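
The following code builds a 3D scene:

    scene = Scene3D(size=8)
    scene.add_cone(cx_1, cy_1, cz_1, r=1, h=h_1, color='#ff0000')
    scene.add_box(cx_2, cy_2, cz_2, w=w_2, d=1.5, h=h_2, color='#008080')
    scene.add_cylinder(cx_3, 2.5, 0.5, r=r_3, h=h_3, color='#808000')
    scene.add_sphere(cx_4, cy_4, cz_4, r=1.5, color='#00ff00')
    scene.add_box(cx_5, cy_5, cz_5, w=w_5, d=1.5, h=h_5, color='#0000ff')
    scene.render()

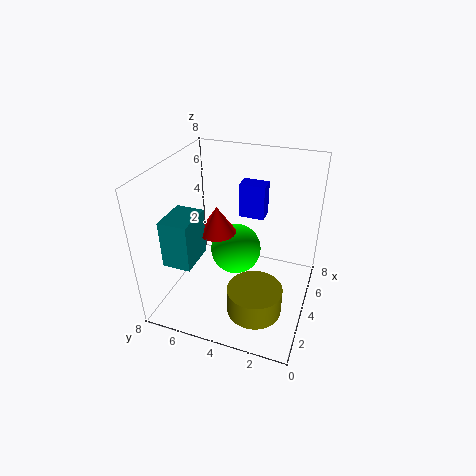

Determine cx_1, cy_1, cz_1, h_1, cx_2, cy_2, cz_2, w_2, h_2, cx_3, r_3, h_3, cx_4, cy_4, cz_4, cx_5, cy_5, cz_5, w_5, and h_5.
cx_1 = 3.5; cy_1 = 5; cz_1 = 4.5; h_1 = 1.5; cx_2 = 1; cy_2 = 5.5; cz_2 = 3.5; w_2 = 2; h_2 = 2.5; cx_3 = 2.5; r_3 = 1.5; h_3 = 1.5; cx_4 = 5; cy_4 = 4.5; cz_4 = 2.5; cx_5 = 5.5; cy_5 = 3; cz_5 = 4.5; w_5 = 1; h_5 = 2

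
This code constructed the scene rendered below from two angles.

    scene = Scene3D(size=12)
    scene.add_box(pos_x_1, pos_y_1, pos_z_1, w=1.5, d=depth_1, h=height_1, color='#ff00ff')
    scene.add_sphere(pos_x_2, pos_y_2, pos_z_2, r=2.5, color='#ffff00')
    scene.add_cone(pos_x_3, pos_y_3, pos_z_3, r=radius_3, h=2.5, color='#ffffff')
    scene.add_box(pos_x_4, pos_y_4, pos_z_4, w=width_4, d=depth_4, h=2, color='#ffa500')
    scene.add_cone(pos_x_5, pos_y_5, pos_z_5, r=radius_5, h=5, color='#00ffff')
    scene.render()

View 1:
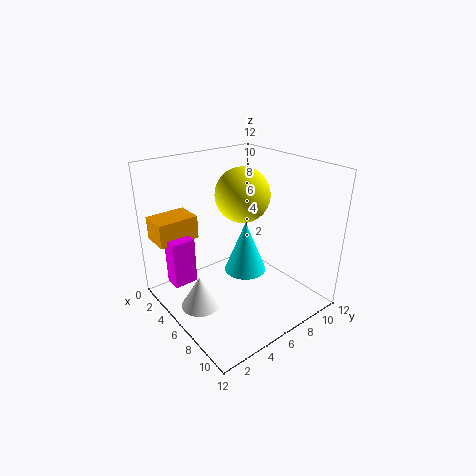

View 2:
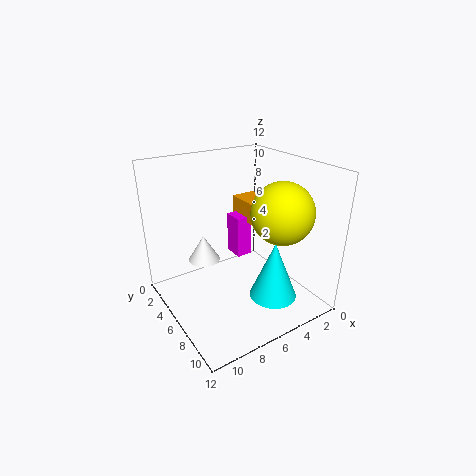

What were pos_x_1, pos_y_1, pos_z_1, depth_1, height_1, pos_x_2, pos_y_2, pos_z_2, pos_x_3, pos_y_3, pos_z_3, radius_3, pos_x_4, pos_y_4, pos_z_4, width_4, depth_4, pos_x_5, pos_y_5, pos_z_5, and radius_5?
pos_x_1 = 2.5
pos_y_1 = 1
pos_z_1 = 2
depth_1 = 2
height_1 = 4
pos_x_2 = 3.5
pos_y_2 = 8.5
pos_z_2 = 8.5
pos_x_3 = 7
pos_y_3 = 1.5
pos_z_3 = 2
radius_3 = 1.5
pos_x_4 = 0.5
pos_y_4 = 0.5
pos_z_4 = 5.5
width_4 = 2.5
depth_4 = 3.5
pos_x_5 = 4
pos_y_5 = 8.5
pos_z_5 = 1
radius_5 = 2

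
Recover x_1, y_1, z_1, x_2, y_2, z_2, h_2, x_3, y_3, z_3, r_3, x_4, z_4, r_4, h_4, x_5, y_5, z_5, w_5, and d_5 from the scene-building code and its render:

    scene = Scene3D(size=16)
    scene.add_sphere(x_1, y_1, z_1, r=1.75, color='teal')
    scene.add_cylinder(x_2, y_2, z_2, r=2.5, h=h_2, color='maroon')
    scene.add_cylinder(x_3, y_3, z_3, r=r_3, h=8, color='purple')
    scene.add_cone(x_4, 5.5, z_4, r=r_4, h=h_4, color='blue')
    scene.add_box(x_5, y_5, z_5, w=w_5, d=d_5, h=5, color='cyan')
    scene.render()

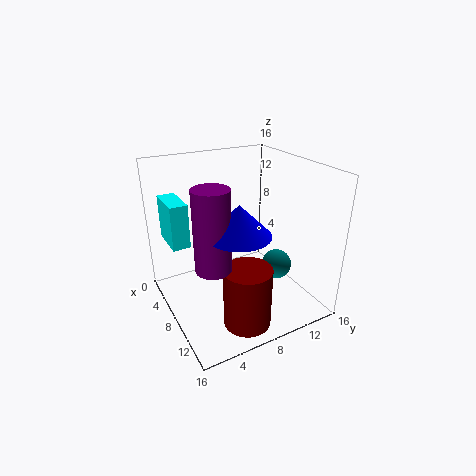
x_1 = 9
y_1 = 12.75
z_1 = 3.75
x_2 = 12.75
y_2 = 6.5
z_2 = 0.5
h_2 = 6.5
x_3 = 11.75
y_3 = 3.25
z_3 = 7.5
r_3 = 1.75
x_4 = 12.75
z_4 = 11
r_4 = 3
h_4 = 3
x_5 = 1.25
y_5 = 1.25
z_5 = 7
w_5 = 4.5
d_5 = 2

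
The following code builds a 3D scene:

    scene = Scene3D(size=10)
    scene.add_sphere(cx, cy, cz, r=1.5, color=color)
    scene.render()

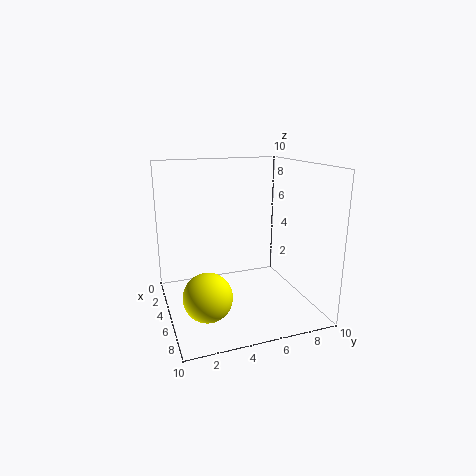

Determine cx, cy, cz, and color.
cx = 8, cy = 2, cz = 2.5, color = 'yellow'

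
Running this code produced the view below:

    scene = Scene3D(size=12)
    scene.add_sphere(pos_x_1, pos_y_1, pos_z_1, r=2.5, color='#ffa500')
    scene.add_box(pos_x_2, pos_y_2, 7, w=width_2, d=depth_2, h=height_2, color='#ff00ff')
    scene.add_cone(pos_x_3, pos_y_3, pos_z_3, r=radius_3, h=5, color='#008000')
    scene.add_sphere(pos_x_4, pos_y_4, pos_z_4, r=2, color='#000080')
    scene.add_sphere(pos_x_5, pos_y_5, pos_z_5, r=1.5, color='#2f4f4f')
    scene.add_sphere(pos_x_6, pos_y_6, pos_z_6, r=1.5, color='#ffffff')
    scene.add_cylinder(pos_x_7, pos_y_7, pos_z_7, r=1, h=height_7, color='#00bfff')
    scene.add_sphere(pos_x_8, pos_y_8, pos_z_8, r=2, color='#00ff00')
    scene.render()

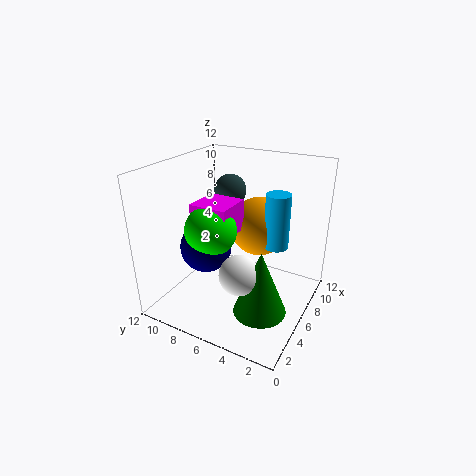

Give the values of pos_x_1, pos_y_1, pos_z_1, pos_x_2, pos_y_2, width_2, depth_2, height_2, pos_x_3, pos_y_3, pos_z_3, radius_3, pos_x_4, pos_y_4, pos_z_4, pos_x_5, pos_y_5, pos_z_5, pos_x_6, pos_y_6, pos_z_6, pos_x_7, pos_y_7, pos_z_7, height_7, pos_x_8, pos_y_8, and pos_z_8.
pos_x_1 = 8; pos_y_1 = 5; pos_z_1 = 6.5; pos_x_2 = 3; pos_y_2 = 5.5; width_2 = 3; depth_2 = 3; height_2 = 2.5; pos_x_3 = 3; pos_y_3 = 2.5; pos_z_3 = 2; radius_3 = 2; pos_x_4 = 3.5; pos_y_4 = 7.5; pos_z_4 = 6; pos_x_5 = 10; pos_y_5 = 9; pos_z_5 = 8.5; pos_x_6 = 2.5; pos_y_6 = 4; pos_z_6 = 5; pos_x_7 = 7; pos_y_7 = 3; pos_z_7 = 5.5; height_7 = 4.5; pos_x_8 = 3.5; pos_y_8 = 7; pos_z_8 = 7.5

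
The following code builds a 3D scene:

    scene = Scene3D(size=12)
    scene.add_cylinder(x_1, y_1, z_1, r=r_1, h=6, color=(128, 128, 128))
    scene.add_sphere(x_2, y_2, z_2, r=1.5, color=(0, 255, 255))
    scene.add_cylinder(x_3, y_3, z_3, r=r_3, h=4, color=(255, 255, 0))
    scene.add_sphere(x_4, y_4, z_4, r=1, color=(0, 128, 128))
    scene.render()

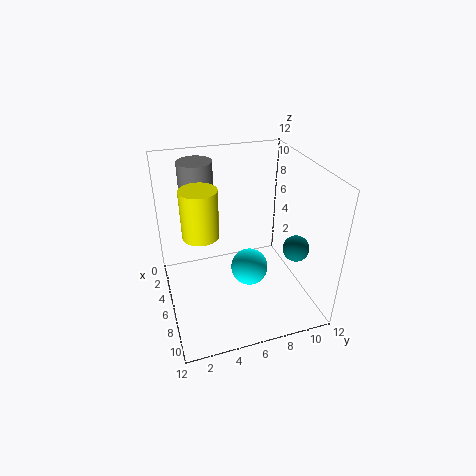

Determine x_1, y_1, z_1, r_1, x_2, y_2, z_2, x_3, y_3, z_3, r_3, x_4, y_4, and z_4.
x_1 = 2; y_1 = 3.5; z_1 = 5.5; r_1 = 1.5; x_2 = 7.5; y_2 = 6.5; z_2 = 4; x_3 = 5.5; y_3 = 3; z_3 = 6.5; r_3 = 1.5; x_4 = 9.5; y_4 = 9.5; z_4 = 6.5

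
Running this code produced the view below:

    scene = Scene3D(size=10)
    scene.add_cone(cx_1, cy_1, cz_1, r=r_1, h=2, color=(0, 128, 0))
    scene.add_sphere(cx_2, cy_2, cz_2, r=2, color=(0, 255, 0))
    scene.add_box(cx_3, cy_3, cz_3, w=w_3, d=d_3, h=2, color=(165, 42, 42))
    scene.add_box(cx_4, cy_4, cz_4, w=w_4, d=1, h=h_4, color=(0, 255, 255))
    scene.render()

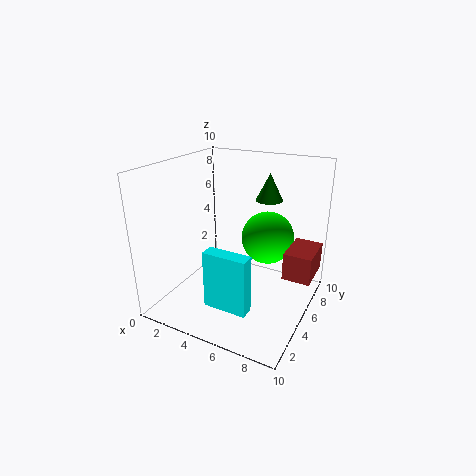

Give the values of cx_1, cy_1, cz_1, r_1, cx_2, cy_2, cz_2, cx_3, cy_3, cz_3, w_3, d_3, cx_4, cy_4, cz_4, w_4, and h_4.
cx_1 = 6; cy_1 = 8; cz_1 = 7; r_1 = 1; cx_2 = 6; cy_2 = 8; cz_2 = 4; cx_3 = 8; cy_3 = 6; cz_3 = 2; w_3 = 2; d_3 = 3; cx_4 = 4; cy_4 = 2; cz_4 = 1; w_4 = 3; h_4 = 4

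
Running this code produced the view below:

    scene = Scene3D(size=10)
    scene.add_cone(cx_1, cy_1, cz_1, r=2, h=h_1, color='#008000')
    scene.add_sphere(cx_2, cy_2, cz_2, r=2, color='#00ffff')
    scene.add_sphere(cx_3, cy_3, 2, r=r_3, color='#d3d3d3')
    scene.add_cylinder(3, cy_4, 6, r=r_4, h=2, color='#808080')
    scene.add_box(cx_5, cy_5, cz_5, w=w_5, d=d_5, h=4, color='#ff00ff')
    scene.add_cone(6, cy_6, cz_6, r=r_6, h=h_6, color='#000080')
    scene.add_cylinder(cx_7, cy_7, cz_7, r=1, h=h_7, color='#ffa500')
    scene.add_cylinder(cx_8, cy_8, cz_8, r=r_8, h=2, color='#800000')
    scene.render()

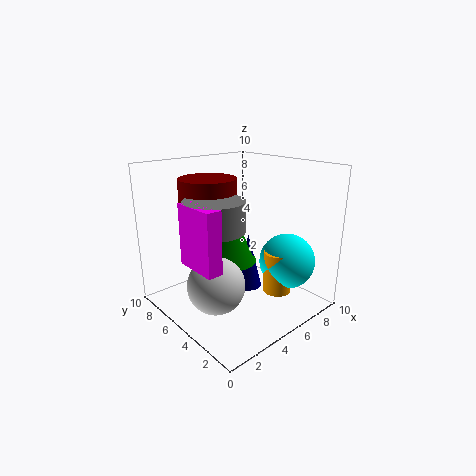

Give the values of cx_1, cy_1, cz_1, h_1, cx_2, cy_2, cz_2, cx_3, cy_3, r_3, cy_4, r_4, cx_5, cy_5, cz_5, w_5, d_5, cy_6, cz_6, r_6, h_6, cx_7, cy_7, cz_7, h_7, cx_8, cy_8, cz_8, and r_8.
cx_1 = 5; cy_1 = 6; cz_1 = 3; h_1 = 4; cx_2 = 8; cy_2 = 3; cz_2 = 3; cx_3 = 3; cy_3 = 5; r_3 = 2; cy_4 = 5; r_4 = 2; cx_5 = 1; cy_5 = 3; cz_5 = 4; w_5 = 1; d_5 = 3; cy_6 = 5; cz_6 = 1; r_6 = 1; h_6 = 4; cx_7 = 7; cy_7 = 3; cz_7 = 1; h_7 = 3; cx_8 = 4; cy_8 = 7; cz_8 = 7; r_8 = 2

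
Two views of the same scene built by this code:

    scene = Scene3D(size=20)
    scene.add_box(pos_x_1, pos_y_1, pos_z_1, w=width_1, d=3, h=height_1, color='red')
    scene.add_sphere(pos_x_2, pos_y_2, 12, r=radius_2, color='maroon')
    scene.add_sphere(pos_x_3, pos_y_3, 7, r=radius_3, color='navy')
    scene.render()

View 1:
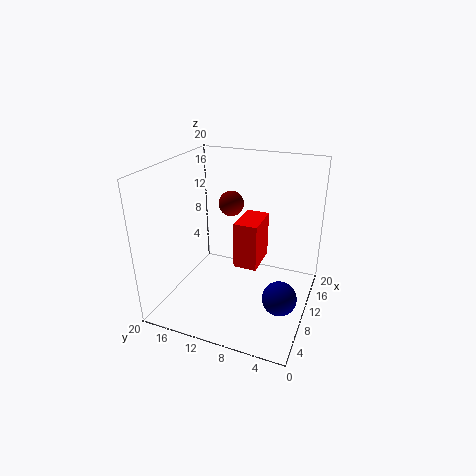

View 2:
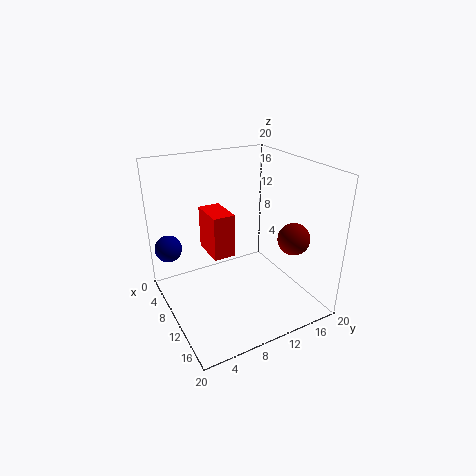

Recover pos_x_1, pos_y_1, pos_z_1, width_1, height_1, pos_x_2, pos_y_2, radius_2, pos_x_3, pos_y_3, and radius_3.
pos_x_1 = 6, pos_y_1 = 6, pos_z_1 = 8, width_1 = 5, height_1 = 6, pos_x_2 = 17, pos_y_2 = 14, radius_2 = 2, pos_x_3 = 3, pos_y_3 = 2, radius_3 = 2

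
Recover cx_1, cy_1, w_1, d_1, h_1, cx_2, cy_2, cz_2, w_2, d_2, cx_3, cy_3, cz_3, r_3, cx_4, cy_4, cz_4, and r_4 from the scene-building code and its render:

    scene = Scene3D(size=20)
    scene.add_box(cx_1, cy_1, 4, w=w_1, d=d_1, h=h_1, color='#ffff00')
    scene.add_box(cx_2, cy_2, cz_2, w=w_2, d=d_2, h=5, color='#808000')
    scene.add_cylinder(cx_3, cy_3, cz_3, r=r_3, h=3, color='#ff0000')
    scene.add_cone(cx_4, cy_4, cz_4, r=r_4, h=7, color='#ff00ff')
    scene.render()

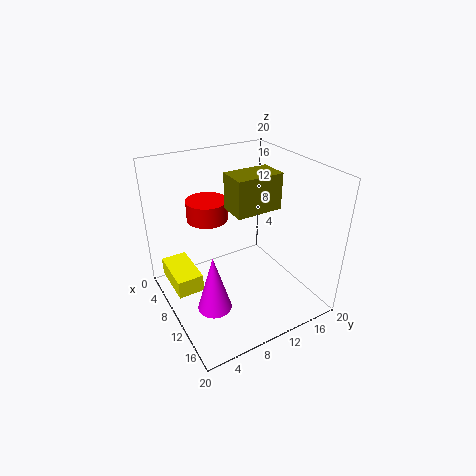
cx_1 = 4.5; cy_1 = 0.5; w_1 = 6.5; d_1 = 3.5; h_1 = 2.5; cx_2 = 8; cy_2 = 9; cz_2 = 14; w_2 = 4; d_2 = 6.5; cx_3 = 4.5; cy_3 = 8; cz_3 = 11; r_3 = 3; cx_4 = 16.5; cy_4 = 3; cz_4 = 6; r_4 = 2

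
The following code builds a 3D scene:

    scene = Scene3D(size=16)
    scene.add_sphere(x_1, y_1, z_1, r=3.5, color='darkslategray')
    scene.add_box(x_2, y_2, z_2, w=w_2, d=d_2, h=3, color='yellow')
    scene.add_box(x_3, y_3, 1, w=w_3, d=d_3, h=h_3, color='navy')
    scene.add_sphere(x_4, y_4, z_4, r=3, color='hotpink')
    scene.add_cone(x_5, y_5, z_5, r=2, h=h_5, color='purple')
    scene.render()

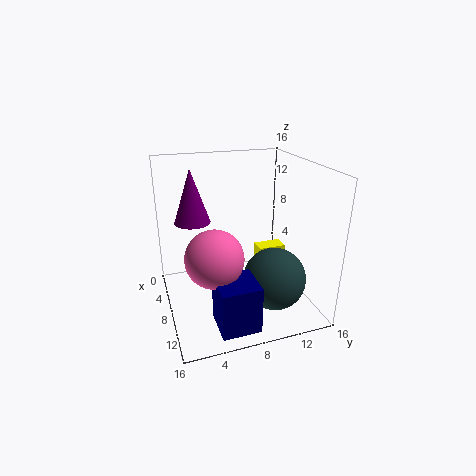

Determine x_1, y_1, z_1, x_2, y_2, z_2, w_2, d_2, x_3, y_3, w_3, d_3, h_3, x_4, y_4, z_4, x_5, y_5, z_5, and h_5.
x_1 = 10.5, y_1 = 11.5, z_1 = 3.5, x_2 = 3, y_2 = 12, z_2 = 1.5, w_2 = 2, d_2 = 3.5, x_3 = 11.5, y_3 = 4, w_3 = 4, d_3 = 4, h_3 = 5, x_4 = 11, y_4 = 4.5, z_4 = 7.5, x_5 = 5.5, y_5 = 3.5, z_5 = 9.5, h_5 = 6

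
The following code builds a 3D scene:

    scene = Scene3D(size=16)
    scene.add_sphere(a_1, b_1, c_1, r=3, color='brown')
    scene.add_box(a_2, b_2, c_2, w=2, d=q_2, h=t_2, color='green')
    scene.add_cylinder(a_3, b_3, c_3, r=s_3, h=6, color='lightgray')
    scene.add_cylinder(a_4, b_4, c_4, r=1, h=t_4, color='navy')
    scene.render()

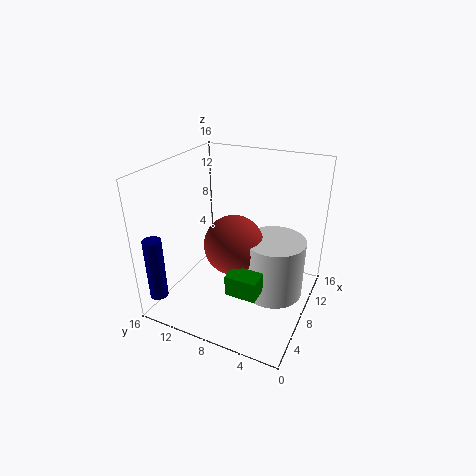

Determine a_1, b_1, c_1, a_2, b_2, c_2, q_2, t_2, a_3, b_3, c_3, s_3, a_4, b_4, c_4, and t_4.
a_1 = 5; b_1 = 7; c_1 = 9; a_2 = 1; b_2 = 3; c_2 = 6; q_2 = 3; t_2 = 2; a_3 = 6; b_3 = 3; c_3 = 4; s_3 = 3; a_4 = 2; b_4 = 15; c_4 = 2; t_4 = 7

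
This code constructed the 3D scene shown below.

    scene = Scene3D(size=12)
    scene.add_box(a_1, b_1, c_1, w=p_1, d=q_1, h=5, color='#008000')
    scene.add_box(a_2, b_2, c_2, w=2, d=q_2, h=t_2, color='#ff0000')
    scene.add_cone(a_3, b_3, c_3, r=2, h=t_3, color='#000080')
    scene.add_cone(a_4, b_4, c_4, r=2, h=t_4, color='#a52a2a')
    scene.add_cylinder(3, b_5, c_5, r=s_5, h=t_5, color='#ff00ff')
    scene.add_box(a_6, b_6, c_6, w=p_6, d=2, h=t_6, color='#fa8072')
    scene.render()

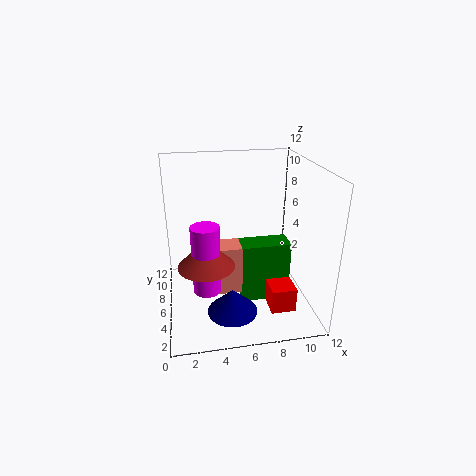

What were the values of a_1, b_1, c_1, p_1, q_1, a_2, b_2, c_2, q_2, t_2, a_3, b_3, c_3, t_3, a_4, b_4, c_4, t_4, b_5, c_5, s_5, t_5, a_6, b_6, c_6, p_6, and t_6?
a_1 = 6, b_1 = 4, c_1 = 1, p_1 = 4, q_1 = 2, a_2 = 8, b_2 = 2, c_2 = 1, q_2 = 2, t_2 = 2, a_3 = 5, b_3 = 3, c_3 = 1, t_3 = 2, a_4 = 3, b_4 = 2, c_4 = 6, t_4 = 2, b_5 = 2, c_5 = 4, s_5 = 1, t_5 = 5, a_6 = 4, b_6 = 4, c_6 = 2, p_6 = 3, t_6 = 4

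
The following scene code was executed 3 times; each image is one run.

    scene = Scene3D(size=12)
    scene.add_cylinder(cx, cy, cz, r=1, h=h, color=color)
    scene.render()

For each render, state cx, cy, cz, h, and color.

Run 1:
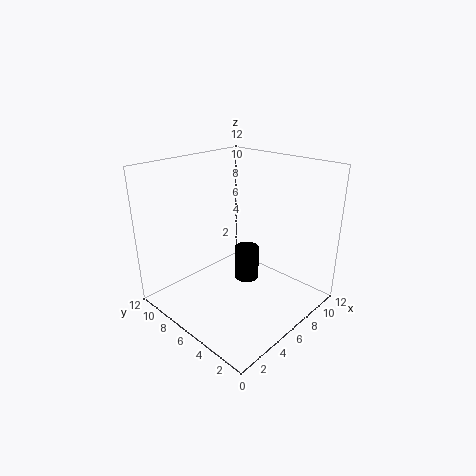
cx = 6
cy = 5
cz = 2.75
h = 2.75
color = 'black'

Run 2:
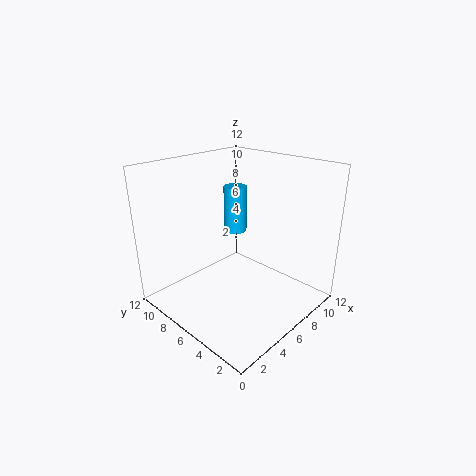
cx = 7.5
cy = 7.75
cz = 5.75
h = 4
color = 'deepskyblue'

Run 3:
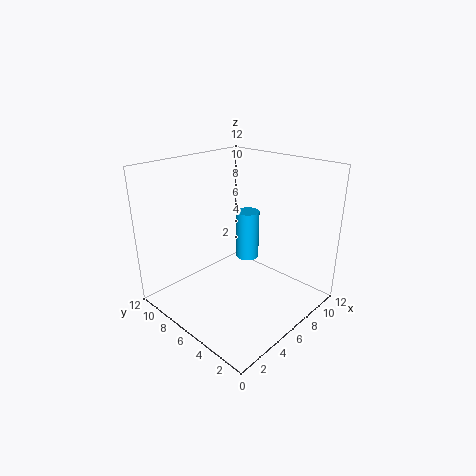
cx = 7.75
cy = 6.5
cz = 3.5
h = 4.25
color = 'deepskyblue'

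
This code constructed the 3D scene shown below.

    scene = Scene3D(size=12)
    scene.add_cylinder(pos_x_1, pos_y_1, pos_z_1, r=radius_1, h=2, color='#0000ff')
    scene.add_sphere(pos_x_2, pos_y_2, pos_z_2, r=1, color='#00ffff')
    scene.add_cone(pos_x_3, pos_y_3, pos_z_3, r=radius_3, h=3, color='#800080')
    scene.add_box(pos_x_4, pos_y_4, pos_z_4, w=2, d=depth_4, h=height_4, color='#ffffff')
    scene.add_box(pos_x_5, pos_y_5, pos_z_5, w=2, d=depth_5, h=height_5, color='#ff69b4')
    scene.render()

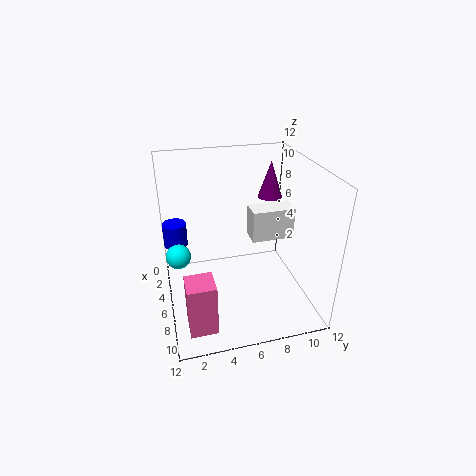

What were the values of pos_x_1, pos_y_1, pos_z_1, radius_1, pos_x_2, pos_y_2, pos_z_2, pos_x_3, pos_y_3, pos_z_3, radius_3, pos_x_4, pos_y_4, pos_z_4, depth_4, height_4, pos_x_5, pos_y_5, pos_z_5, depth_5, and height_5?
pos_x_1 = 4; pos_y_1 = 1; pos_z_1 = 5; radius_1 = 1; pos_x_2 = 6; pos_y_2 = 1; pos_z_2 = 5; pos_x_3 = 5; pos_y_3 = 9; pos_z_3 = 9; radius_3 = 1; pos_x_4 = 2; pos_y_4 = 8; pos_z_4 = 4; depth_4 = 4; height_4 = 3; pos_x_5 = 10; pos_y_5 = 1; pos_z_5 = 2; depth_5 = 2; height_5 = 4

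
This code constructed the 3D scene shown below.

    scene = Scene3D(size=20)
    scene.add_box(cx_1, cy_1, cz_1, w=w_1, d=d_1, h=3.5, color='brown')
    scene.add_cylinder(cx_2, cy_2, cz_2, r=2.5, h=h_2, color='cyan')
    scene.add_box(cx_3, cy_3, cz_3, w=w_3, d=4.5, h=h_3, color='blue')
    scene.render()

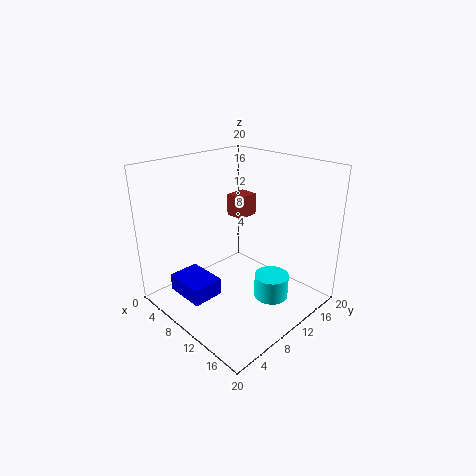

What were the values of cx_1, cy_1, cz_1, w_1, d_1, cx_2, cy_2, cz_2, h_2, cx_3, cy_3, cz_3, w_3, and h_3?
cx_1 = 2.5, cy_1 = 15, cz_1 = 10, w_1 = 3, d_1 = 3.5, cx_2 = 13.5, cy_2 = 13.5, cz_2 = 0.5, h_2 = 3.5, cx_3 = 3, cy_3 = 3, cz_3 = 1.5, w_3 = 6, h_3 = 2.5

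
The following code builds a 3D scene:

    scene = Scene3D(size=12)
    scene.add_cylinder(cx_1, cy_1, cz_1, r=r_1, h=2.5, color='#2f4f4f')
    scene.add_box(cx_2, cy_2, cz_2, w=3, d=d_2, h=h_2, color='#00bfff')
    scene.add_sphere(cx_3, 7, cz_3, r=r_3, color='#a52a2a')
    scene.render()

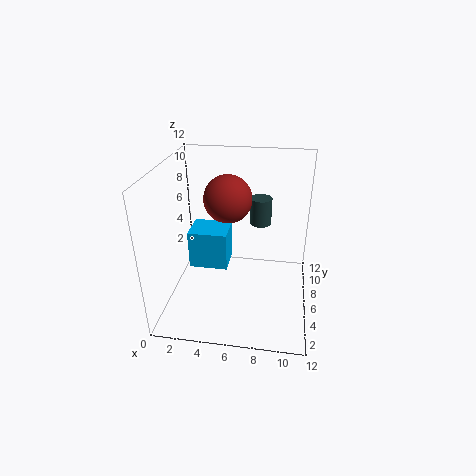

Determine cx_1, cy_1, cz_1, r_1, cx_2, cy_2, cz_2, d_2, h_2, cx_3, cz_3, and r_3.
cx_1 = 7.5; cy_1 = 10; cz_1 = 5.5; r_1 = 1; cx_2 = 2.5; cy_2 = 3.5; cz_2 = 4.5; d_2 = 2.5; h_2 = 3; cx_3 = 5; cz_3 = 9; r_3 = 2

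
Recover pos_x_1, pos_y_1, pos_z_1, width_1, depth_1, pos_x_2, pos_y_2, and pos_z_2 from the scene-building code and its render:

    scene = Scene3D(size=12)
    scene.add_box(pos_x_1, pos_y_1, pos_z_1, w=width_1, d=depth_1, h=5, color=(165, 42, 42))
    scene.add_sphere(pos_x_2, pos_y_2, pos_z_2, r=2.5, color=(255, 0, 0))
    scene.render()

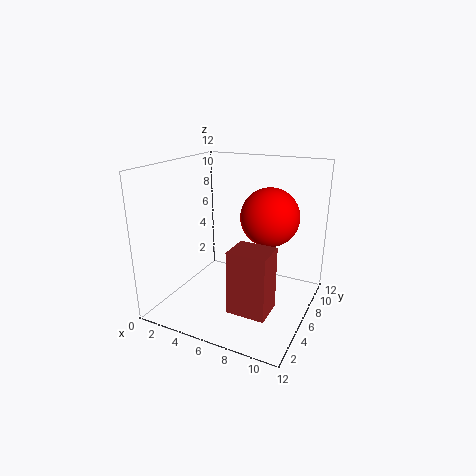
pos_x_1 = 7, pos_y_1 = 2, pos_z_1 = 1.5, width_1 = 3, depth_1 = 2.5, pos_x_2 = 8, pos_y_2 = 8, pos_z_2 = 7.5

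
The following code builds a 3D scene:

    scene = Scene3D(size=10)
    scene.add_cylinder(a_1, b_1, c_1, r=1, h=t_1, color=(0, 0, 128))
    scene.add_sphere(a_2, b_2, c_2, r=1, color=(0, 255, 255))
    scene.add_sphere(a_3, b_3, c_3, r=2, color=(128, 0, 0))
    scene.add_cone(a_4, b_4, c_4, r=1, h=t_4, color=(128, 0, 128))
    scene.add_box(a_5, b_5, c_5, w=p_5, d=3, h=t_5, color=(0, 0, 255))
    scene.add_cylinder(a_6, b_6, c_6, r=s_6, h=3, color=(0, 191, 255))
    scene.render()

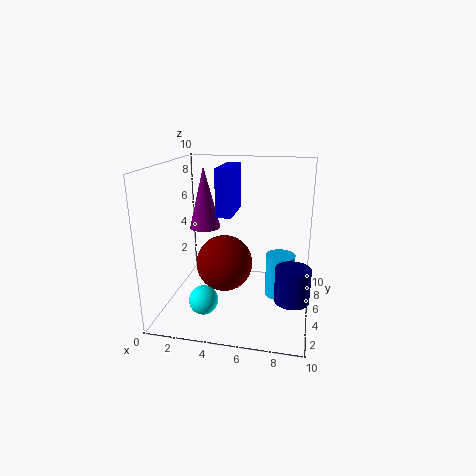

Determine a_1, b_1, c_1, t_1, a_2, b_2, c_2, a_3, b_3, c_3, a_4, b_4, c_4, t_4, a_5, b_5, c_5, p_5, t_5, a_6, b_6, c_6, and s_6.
a_1 = 9
b_1 = 1
c_1 = 3
t_1 = 2
a_2 = 3
b_2 = 3
c_2 = 1
a_3 = 4
b_3 = 5
c_3 = 3
a_4 = 3
b_4 = 4
c_4 = 6
t_4 = 4
a_5 = 4
b_5 = 3
c_5 = 7
p_5 = 1
t_5 = 3
a_6 = 8
b_6 = 5
c_6 = 1
s_6 = 1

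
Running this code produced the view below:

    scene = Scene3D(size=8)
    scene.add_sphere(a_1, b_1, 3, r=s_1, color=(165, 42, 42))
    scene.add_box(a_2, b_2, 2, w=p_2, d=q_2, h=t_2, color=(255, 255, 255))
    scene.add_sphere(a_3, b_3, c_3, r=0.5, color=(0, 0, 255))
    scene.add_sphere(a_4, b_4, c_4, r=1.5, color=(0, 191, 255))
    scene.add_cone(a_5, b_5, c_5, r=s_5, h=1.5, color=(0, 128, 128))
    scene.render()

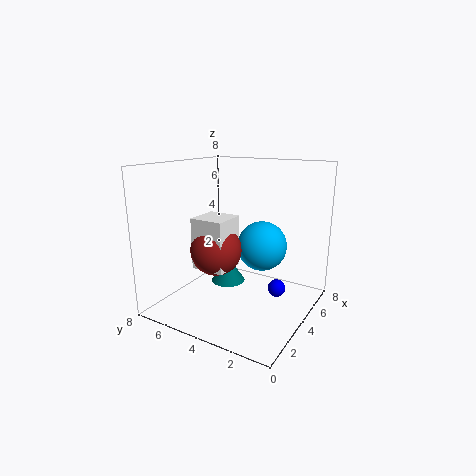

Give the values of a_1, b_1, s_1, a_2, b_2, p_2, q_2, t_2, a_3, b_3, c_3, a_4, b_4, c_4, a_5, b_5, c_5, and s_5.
a_1 = 4
b_1 = 5.5
s_1 = 1.5
a_2 = 3
b_2 = 4.5
p_2 = 2
q_2 = 2
t_2 = 3
a_3 = 5
b_3 = 2
c_3 = 1
a_4 = 6
b_4 = 3.5
c_4 = 3
a_5 = 4.5
b_5 = 5
c_5 = 1
s_5 = 1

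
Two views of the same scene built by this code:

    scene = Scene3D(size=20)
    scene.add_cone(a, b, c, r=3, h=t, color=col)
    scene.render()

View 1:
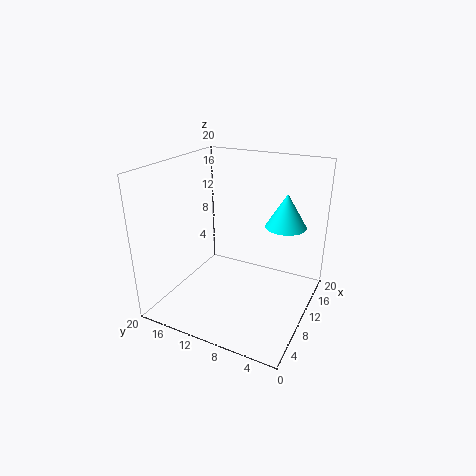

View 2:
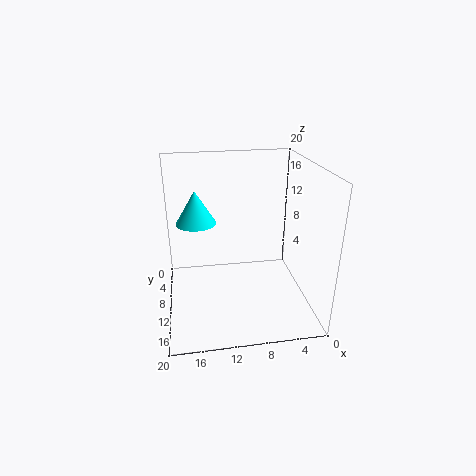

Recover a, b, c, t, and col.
a = 15.5
b = 5
c = 10.5
t = 5
col = 'cyan'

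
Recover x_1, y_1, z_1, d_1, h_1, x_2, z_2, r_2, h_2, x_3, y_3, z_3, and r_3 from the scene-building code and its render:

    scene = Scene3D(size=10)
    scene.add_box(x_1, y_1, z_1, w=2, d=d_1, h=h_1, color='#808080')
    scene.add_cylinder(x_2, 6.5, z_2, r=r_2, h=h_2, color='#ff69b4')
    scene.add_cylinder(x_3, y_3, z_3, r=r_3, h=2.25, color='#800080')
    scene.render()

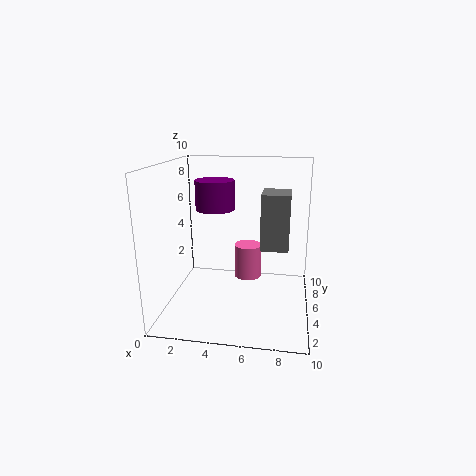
x_1 = 6.5; y_1 = 5.25; z_1 = 4; d_1 = 2.5; h_1 = 4; x_2 = 5.5; z_2 = 1.5; r_2 = 1; h_2 = 2.5; x_3 = 2.75; y_3 = 7.75; z_3 = 6.25; r_3 = 1.5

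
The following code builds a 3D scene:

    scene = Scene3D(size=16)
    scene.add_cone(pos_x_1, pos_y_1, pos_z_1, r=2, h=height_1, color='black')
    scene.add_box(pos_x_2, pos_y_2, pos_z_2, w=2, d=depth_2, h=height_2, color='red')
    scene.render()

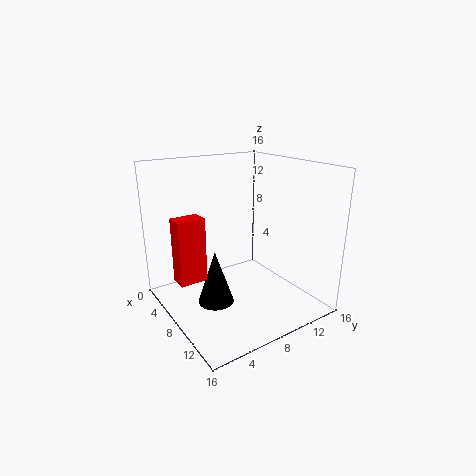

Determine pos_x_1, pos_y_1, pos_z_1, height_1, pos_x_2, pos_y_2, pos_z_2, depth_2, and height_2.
pos_x_1 = 8; pos_y_1 = 5; pos_z_1 = 1; height_1 = 6; pos_x_2 = 6; pos_y_2 = 1; pos_z_2 = 4; depth_2 = 3; height_2 = 7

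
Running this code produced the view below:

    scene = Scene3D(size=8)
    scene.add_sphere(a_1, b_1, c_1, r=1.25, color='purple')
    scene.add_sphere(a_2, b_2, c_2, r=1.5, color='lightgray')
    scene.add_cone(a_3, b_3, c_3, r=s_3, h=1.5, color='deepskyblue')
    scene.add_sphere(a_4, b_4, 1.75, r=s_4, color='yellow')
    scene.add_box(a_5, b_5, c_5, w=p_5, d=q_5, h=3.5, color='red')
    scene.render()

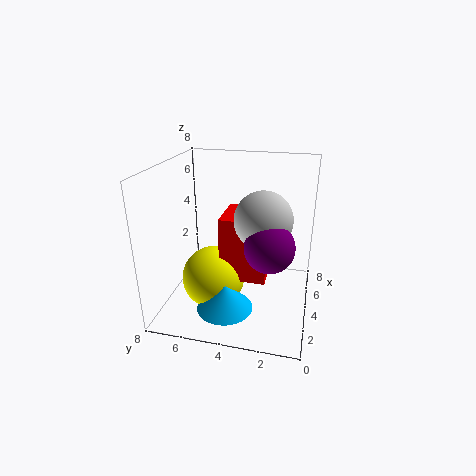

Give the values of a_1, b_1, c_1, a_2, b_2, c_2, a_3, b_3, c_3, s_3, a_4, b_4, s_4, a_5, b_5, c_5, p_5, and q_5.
a_1 = 2.25
b_1 = 2
c_1 = 4.5
a_2 = 3.25
b_2 = 2.5
c_2 = 5.5
a_3 = 2
b_3 = 4.25
c_3 = 0.75
s_3 = 1.5
a_4 = 3.25
b_4 = 5.25
s_4 = 1.75
a_5 = 2.75
b_5 = 2.25
c_5 = 2
p_5 = 2.5
q_5 = 2.5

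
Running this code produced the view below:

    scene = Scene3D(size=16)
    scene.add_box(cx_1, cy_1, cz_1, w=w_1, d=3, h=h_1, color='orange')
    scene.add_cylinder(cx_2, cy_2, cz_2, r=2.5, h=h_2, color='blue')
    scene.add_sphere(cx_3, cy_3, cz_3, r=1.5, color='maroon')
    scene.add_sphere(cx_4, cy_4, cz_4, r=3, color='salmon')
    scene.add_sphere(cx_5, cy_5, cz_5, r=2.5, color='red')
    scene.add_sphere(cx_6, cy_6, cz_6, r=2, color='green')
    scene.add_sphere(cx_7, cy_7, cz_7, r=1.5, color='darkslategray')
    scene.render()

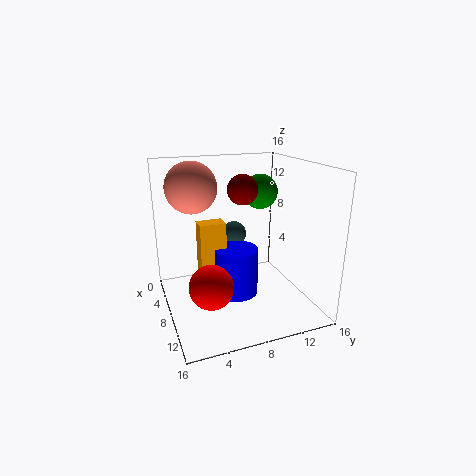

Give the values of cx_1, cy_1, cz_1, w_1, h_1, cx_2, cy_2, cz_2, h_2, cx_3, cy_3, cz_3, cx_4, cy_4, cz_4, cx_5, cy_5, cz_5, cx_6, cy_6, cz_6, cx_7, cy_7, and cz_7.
cx_1 = 5
cy_1 = 4
cz_1 = 3.5
w_1 = 2
h_1 = 6
cx_2 = 7.5
cy_2 = 8
cz_2 = 1
h_2 = 5.5
cx_3 = 10.5
cy_3 = 7.5
cz_3 = 14
cx_4 = 3.5
cy_4 = 4
cz_4 = 13
cx_5 = 9
cy_5 = 4.5
cz_5 = 3
cx_6 = 6
cy_6 = 11.5
cz_6 = 12.5
cx_7 = 4
cy_7 = 9
cz_7 = 7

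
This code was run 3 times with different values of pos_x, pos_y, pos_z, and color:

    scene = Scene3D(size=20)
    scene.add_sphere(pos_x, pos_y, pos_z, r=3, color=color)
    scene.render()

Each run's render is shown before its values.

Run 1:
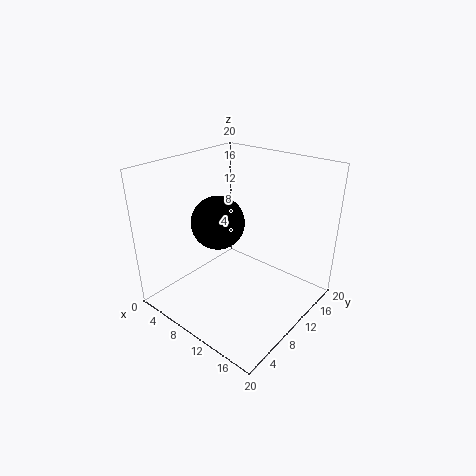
pos_x = 12.5, pos_y = 3.5, pos_z = 15.5, color = 'black'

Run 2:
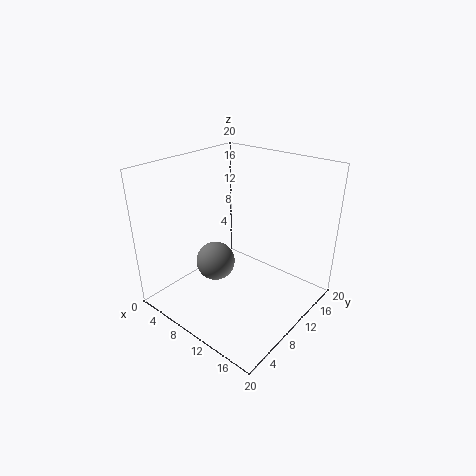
pos_x = 5, pos_y = 10.5, pos_z = 4, color = 'gray'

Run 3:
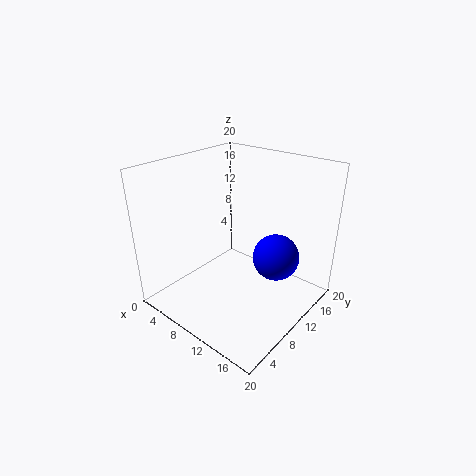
pos_x = 16, pos_y = 10.5, pos_z = 9, color = 'blue'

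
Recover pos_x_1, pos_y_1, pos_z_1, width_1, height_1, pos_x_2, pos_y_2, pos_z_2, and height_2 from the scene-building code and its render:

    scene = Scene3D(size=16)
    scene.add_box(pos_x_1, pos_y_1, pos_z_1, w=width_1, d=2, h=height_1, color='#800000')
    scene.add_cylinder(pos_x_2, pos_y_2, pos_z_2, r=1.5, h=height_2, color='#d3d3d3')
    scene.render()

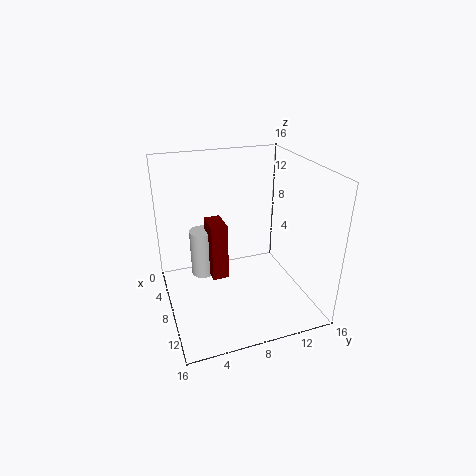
pos_x_1 = 2.5, pos_y_1 = 5.5, pos_z_1 = 1.5, width_1 = 3.5, height_1 = 7, pos_x_2 = 3, pos_y_2 = 5, pos_z_2 = 1, height_2 = 6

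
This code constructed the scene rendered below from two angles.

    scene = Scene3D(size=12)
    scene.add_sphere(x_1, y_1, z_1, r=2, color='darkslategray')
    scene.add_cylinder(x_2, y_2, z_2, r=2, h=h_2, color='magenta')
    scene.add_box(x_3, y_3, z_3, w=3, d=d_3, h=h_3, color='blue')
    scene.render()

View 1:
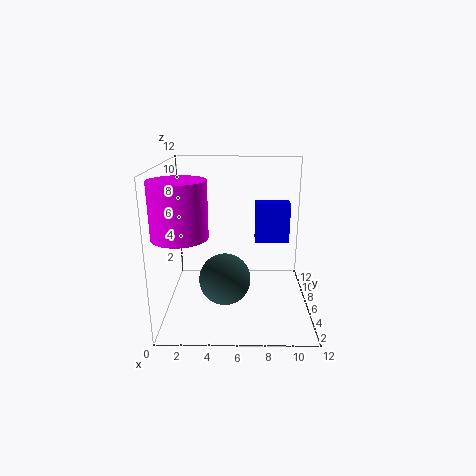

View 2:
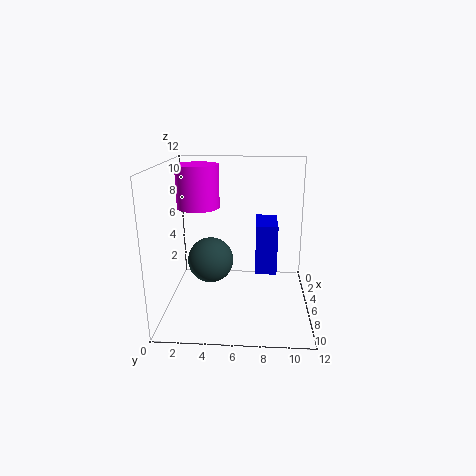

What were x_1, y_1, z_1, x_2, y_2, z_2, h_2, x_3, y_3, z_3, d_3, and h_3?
x_1 = 5
y_1 = 3.5
z_1 = 3.5
x_2 = 2
y_2 = 2
z_2 = 7.5
h_2 = 4
x_3 = 7.5
y_3 = 7.5
z_3 = 5
d_3 = 1.5
h_3 = 3.5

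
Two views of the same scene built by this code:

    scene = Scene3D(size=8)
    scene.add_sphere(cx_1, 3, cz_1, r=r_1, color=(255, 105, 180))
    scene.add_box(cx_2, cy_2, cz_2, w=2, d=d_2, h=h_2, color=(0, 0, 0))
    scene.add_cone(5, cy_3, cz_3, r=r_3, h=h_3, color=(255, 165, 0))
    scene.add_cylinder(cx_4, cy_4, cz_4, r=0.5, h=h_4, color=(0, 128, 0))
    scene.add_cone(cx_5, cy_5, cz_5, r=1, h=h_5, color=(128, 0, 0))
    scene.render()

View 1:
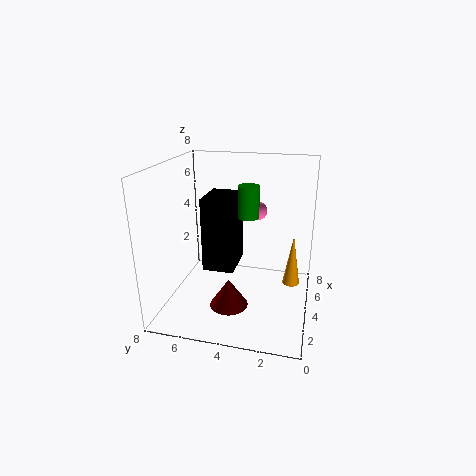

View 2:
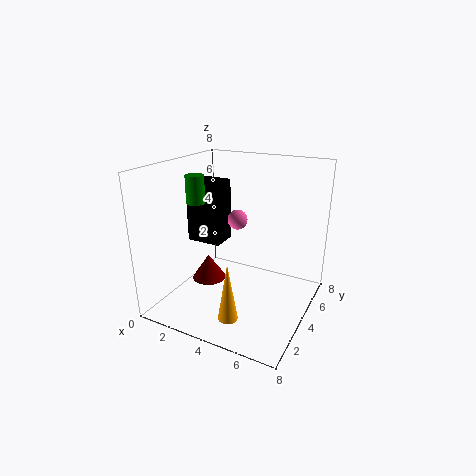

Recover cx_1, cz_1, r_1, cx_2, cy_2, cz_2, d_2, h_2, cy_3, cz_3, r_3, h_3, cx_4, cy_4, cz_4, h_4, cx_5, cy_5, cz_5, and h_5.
cx_1 = 4.5
cz_1 = 5.5
r_1 = 0.5
cx_2 = 1
cy_2 = 3.5
cz_2 = 3.5
d_2 = 1.5
h_2 = 3.5
cy_3 = 1
cz_3 = 1
r_3 = 0.5
h_3 = 3
cx_4 = 2
cy_4 = 3
cz_4 = 6
h_4 = 1.5
cx_5 = 2
cy_5 = 4
cz_5 = 1
h_5 = 1.5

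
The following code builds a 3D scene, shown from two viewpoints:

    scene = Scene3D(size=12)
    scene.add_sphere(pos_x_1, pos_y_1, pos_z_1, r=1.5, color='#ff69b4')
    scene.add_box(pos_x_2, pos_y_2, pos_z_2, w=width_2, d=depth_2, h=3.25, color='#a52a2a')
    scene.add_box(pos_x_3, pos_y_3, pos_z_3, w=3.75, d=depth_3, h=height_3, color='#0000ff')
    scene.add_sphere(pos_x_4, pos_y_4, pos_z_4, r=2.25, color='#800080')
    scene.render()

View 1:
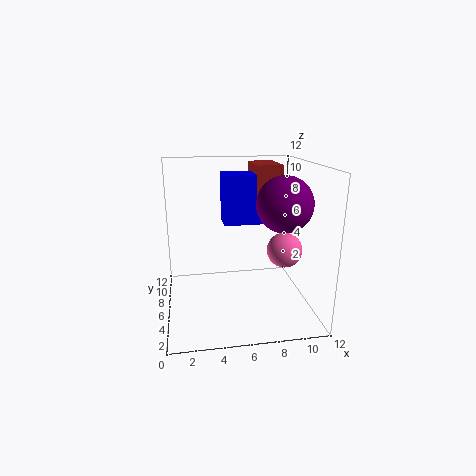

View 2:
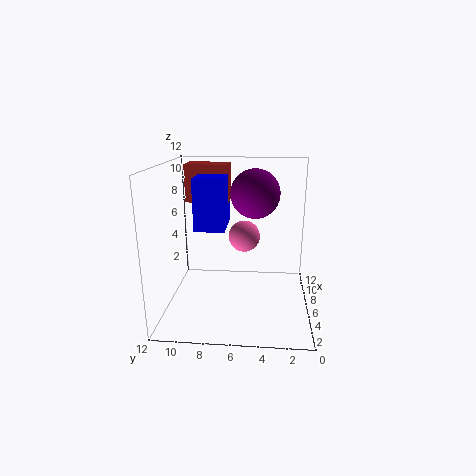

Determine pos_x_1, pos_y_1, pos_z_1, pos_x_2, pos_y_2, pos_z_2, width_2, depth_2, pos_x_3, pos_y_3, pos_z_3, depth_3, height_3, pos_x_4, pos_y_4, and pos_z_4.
pos_x_1 = 10; pos_y_1 = 5.75; pos_z_1 = 4.75; pos_x_2 = 7.75; pos_y_2 = 7; pos_z_2 = 8.5; width_2 = 2.25; depth_2 = 3.75; pos_x_3 = 5; pos_y_3 = 7; pos_z_3 = 6.75; depth_3 = 2.5; height_3 = 4.25; pos_x_4 = 9.5; pos_y_4 = 4.75; pos_z_4 = 9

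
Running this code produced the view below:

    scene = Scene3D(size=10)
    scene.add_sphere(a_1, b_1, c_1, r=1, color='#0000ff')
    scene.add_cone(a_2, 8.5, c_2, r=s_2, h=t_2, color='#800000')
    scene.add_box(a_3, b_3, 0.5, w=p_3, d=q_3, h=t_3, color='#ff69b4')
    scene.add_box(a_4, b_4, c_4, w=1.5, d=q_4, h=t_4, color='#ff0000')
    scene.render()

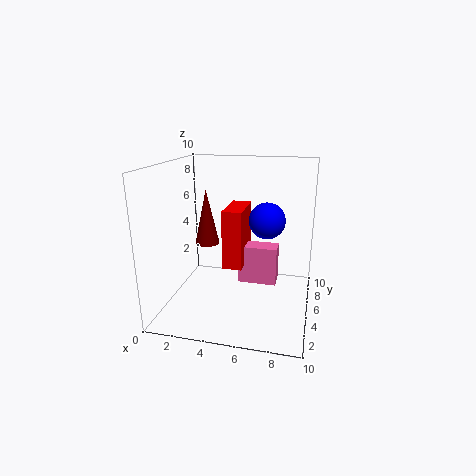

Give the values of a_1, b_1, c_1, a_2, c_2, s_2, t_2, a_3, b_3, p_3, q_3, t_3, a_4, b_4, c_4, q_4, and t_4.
a_1 = 7.5; b_1 = 1.5; c_1 = 7.5; a_2 = 1.5; c_2 = 3; s_2 = 1; t_2 = 4.5; a_3 = 4.5; b_3 = 7; p_3 = 3; q_3 = 1.5; t_3 = 3; a_4 = 3.5; b_4 = 6; c_4 = 2; q_4 = 3.5; t_4 = 4.5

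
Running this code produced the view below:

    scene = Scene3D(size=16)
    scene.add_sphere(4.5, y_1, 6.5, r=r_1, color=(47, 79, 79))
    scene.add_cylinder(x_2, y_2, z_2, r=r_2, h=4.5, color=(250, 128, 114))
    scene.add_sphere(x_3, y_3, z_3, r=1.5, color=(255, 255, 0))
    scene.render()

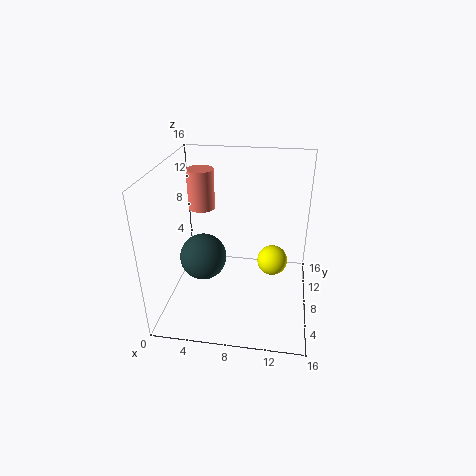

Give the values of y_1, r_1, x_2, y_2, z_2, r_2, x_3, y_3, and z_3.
y_1 = 6; r_1 = 2.5; x_2 = 3.5; y_2 = 10; z_2 = 10.5; r_2 = 1.5; x_3 = 12; y_3 = 5; z_3 = 7.5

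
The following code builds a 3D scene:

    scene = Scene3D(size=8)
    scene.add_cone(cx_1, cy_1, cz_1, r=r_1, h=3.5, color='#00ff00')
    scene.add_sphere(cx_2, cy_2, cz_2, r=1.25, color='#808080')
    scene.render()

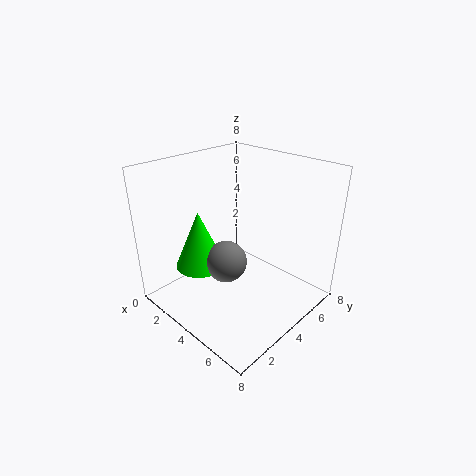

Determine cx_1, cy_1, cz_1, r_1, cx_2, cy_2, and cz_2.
cx_1 = 1.5; cy_1 = 3.25; cz_1 = 1.5; r_1 = 1.5; cx_2 = 3; cy_2 = 4; cz_2 = 2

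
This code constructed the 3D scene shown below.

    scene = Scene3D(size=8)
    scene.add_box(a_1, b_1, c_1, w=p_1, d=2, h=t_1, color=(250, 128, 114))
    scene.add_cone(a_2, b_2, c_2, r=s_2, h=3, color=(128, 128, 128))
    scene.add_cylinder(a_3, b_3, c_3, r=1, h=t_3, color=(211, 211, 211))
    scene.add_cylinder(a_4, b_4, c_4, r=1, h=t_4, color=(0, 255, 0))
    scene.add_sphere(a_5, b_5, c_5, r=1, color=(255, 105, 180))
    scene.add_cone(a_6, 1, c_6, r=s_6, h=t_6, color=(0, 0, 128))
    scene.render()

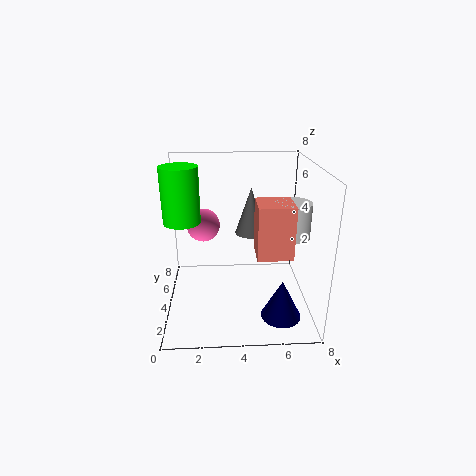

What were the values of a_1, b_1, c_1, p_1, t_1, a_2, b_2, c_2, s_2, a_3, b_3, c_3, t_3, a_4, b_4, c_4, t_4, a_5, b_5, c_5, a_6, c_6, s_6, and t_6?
a_1 = 5
b_1 = 3
c_1 = 3
p_1 = 2
t_1 = 3
a_2 = 5
b_2 = 7
c_2 = 3
s_2 = 1
a_3 = 7
b_3 = 4
c_3 = 4
t_3 = 2
a_4 = 1
b_4 = 4
c_4 = 5
t_4 = 3
a_5 = 2
b_5 = 6
c_5 = 4
a_6 = 6
c_6 = 1
s_6 = 1
t_6 = 2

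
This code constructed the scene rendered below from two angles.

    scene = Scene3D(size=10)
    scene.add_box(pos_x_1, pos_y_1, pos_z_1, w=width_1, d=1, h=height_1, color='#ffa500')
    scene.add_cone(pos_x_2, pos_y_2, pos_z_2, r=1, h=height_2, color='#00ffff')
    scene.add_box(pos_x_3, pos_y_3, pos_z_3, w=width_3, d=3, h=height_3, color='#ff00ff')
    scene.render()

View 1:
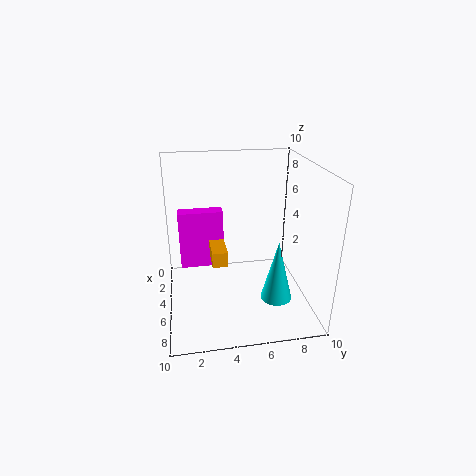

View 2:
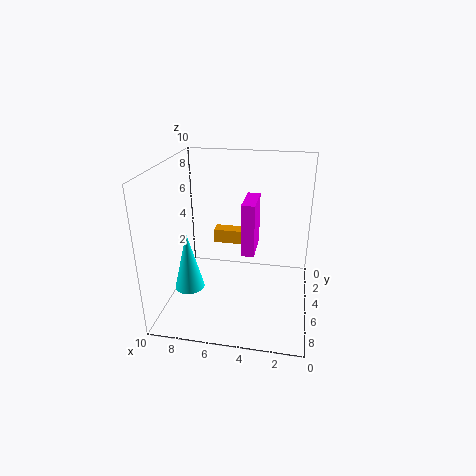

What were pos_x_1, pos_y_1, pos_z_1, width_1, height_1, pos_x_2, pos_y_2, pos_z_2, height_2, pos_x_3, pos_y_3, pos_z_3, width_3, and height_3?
pos_x_1 = 5; pos_y_1 = 3; pos_z_1 = 4; width_1 = 2; height_1 = 1; pos_x_2 = 8; pos_y_2 = 7; pos_z_2 = 2; height_2 = 4; pos_x_3 = 4; pos_y_3 = 1; pos_z_3 = 3; width_3 = 1; height_3 = 4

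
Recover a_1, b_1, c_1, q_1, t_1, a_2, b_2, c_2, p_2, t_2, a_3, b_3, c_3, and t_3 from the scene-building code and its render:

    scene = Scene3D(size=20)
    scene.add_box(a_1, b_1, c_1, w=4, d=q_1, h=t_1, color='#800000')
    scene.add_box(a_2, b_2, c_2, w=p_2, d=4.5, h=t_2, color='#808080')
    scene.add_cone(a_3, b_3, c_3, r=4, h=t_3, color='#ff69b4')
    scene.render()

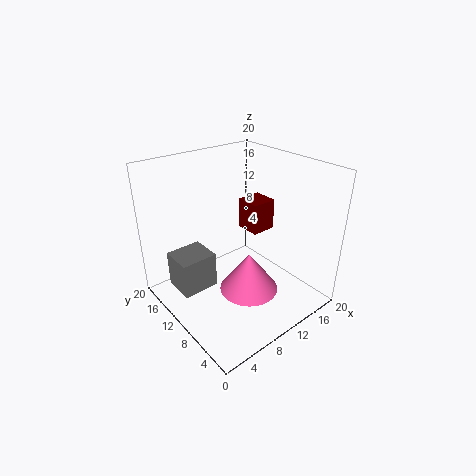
a_1 = 16
b_1 = 13
c_1 = 7
q_1 = 4
t_1 = 5
a_2 = 1.5
b_2 = 10.5
c_2 = 3.5
p_2 = 5
t_2 = 5
a_3 = 9.5
b_3 = 7
c_3 = 3.5
t_3 = 5.5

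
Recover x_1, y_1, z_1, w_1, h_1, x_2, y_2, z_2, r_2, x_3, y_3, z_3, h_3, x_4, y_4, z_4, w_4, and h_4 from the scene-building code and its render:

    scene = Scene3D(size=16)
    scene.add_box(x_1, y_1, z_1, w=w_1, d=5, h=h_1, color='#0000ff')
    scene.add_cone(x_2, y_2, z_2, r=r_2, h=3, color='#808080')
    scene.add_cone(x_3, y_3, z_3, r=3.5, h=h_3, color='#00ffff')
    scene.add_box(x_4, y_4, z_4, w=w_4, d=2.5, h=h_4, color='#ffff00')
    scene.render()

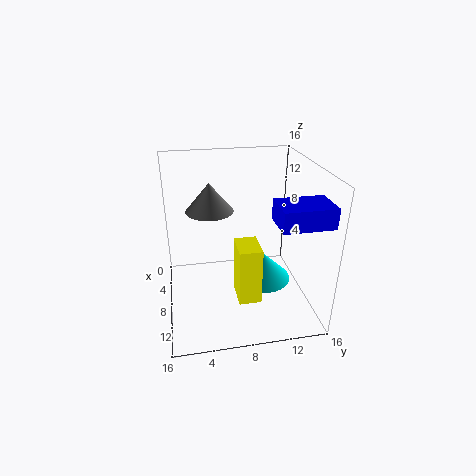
x_1 = 12, y_1 = 10.5, z_1 = 12, w_1 = 3.5, h_1 = 2, x_2 = 8, y_2 = 5, z_2 = 11.5, r_2 = 2.5, x_3 = 6, y_3 = 11.5, z_3 = 1, h_3 = 3.5, x_4 = 8, y_4 = 7.5, z_4 = 1.5, w_4 = 3.5, h_4 = 6.5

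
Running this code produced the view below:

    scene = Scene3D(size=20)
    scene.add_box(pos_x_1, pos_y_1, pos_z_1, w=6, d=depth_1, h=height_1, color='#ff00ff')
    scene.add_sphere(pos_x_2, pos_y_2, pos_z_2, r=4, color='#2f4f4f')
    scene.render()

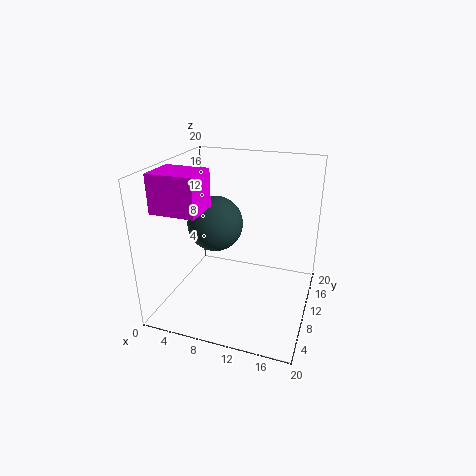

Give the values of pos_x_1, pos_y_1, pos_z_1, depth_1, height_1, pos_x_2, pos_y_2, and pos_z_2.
pos_x_1 = 1, pos_y_1 = 3, pos_z_1 = 15, depth_1 = 5, height_1 = 5, pos_x_2 = 6, pos_y_2 = 11.5, pos_z_2 = 11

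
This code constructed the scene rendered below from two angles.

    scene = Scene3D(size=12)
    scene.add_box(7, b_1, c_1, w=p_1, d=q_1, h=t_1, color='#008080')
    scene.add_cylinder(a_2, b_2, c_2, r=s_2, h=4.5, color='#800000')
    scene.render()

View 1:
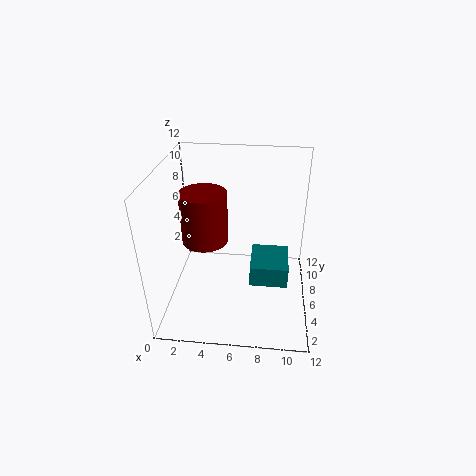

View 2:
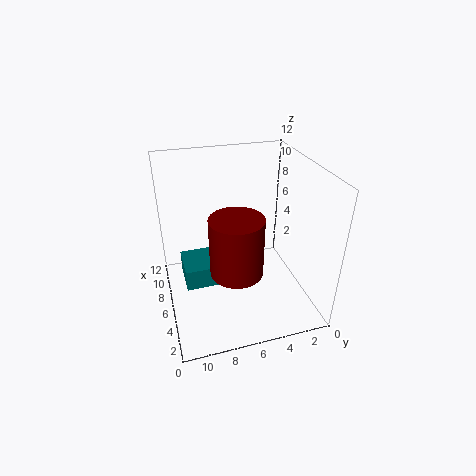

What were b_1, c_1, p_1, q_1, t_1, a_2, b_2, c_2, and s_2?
b_1 = 6.5, c_1 = 0.5, p_1 = 3.5, q_1 = 4, t_1 = 2, a_2 = 3, b_2 = 7, c_2 = 5, s_2 = 2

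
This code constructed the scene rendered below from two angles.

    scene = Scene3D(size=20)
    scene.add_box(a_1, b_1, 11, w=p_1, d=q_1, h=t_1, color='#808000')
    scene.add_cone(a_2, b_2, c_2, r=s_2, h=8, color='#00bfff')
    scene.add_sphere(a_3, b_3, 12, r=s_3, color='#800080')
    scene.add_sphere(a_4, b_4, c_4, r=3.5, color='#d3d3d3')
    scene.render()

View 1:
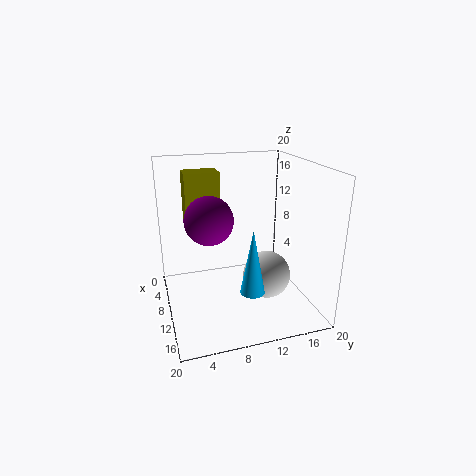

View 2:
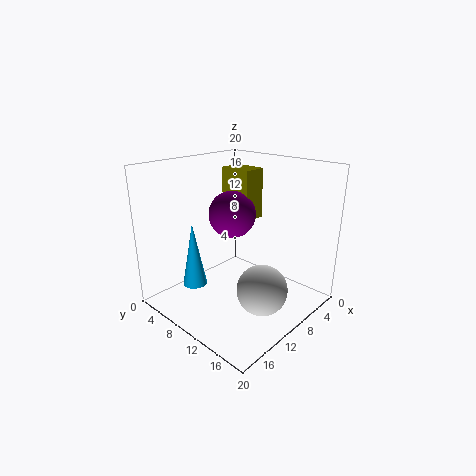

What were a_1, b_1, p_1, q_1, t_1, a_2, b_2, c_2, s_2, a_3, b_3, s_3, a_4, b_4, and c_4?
a_1 = 3
b_1 = 3.5
p_1 = 3.5
q_1 = 5
t_1 = 7.5
a_2 = 17.5
b_2 = 9.5
c_2 = 6
s_2 = 1.5
a_3 = 7.5
b_3 = 6.5
s_3 = 3.5
a_4 = 10
b_4 = 14.5
c_4 = 3.5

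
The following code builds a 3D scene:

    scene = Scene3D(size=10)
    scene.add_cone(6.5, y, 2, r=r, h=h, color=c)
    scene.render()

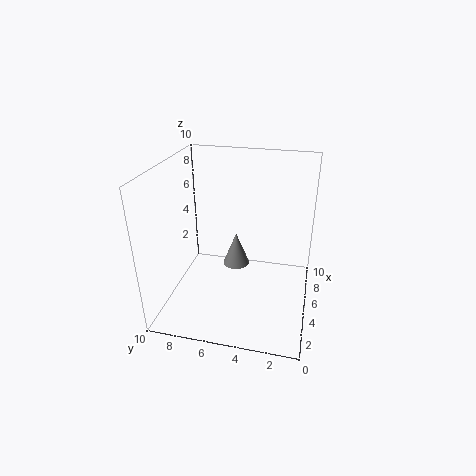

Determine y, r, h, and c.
y = 5.5
r = 1
h = 2.5
c = 'gray'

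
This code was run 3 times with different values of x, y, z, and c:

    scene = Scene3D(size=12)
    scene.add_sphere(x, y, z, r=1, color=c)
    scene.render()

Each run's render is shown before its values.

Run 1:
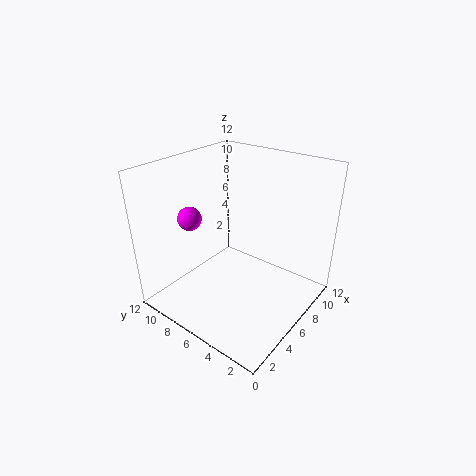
x = 4; y = 9.5; z = 7.5; c = 'magenta'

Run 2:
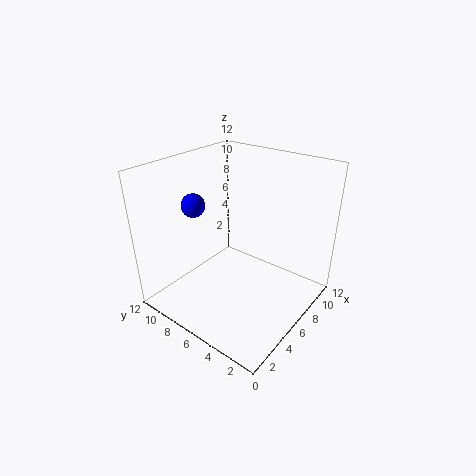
x = 4.5; y = 9.5; z = 8.5; c = 'blue'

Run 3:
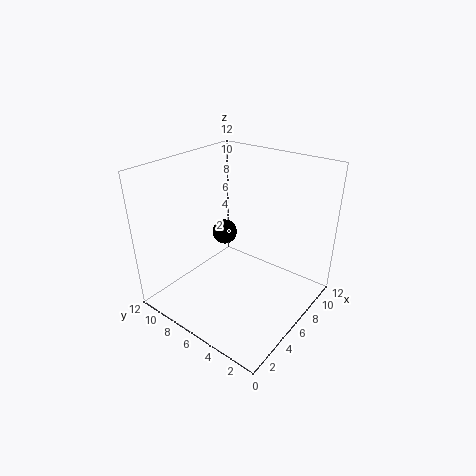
x = 5.5; y = 7; z = 6.5; c = 'black'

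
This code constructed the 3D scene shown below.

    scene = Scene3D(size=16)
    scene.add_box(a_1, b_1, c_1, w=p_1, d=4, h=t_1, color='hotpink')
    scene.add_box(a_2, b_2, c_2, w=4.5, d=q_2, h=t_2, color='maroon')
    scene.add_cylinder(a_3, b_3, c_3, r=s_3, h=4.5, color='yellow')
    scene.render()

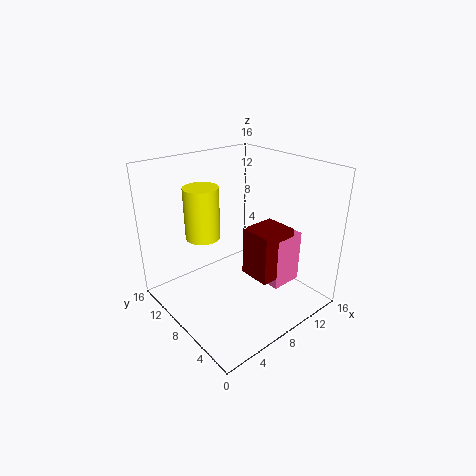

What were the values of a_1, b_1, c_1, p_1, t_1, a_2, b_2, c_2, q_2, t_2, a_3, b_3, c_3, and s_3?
a_1 = 12
b_1 = 5.5
c_1 = 0.5
p_1 = 4
t_1 = 6.5
a_2 = 10
b_2 = 5.5
c_2 = 2
q_2 = 4
t_2 = 6
a_3 = 1.5
b_3 = 5
c_3 = 11.5
s_3 = 1.5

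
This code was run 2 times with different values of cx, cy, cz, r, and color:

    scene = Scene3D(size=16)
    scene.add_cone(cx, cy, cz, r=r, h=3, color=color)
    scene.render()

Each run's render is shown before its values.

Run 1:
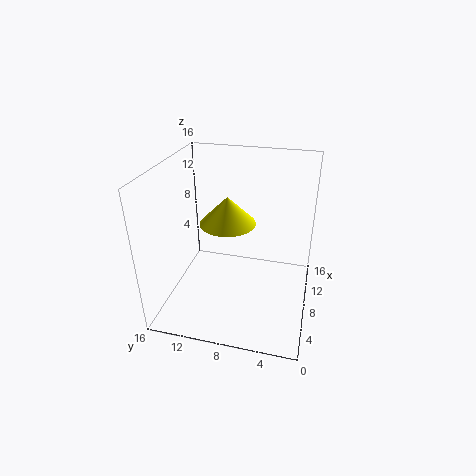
cx = 7.5
cy = 9
cz = 10
r = 3
color = 'yellow'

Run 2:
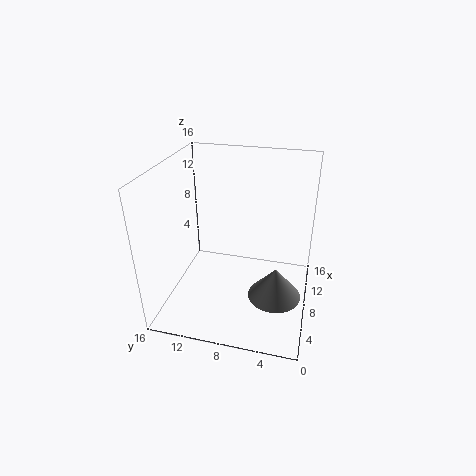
cx = 2.5
cy = 3
cz = 5.5
r = 2.5
color = 'gray'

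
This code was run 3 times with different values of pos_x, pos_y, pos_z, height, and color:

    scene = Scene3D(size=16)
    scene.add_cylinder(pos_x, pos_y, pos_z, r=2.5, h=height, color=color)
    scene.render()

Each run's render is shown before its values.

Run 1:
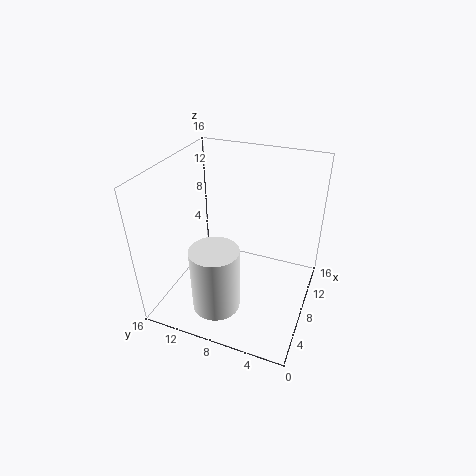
pos_x = 3; pos_y = 8.5; pos_z = 2.5; height = 7; color = 'white'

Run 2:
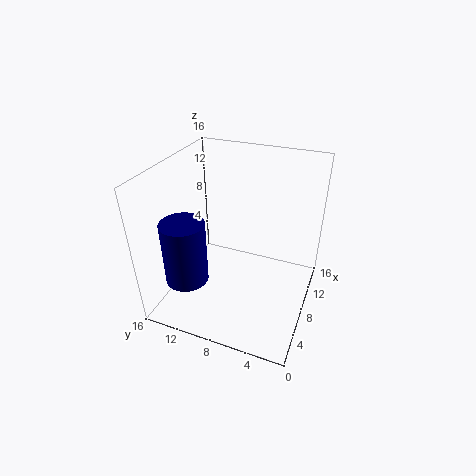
pos_x = 5.5; pos_y = 13.5; pos_z = 2.5; height = 7.5; color = 'navy'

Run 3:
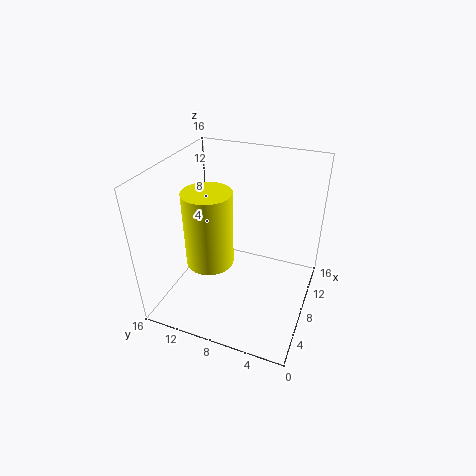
pos_x = 5; pos_y = 10; pos_z = 6.5; height = 8; color = 'yellow'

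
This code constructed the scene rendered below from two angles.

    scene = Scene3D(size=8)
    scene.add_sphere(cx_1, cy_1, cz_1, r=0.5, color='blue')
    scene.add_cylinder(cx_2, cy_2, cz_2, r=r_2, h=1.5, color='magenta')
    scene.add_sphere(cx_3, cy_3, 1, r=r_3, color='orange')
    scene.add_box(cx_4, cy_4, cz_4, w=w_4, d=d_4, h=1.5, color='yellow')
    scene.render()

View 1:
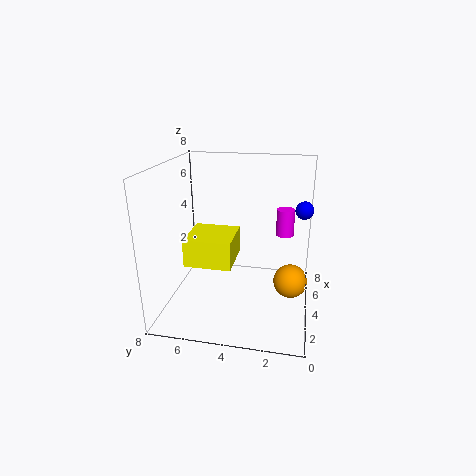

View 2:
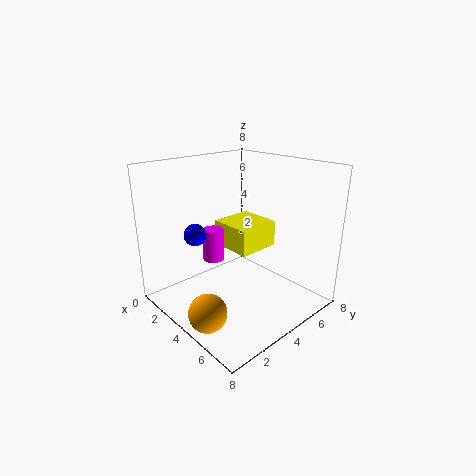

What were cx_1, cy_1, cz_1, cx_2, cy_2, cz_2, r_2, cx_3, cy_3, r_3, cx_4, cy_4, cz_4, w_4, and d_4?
cx_1 = 5, cy_1 = 0.5, cz_1 = 5.5, cx_2 = 5, cy_2 = 1.5, cz_2 = 4, r_2 = 0.5, cx_3 = 5, cy_3 = 1, r_3 = 1, cx_4 = 2, cy_4 = 4, cz_4 = 3, w_4 = 2.5, d_4 = 2.5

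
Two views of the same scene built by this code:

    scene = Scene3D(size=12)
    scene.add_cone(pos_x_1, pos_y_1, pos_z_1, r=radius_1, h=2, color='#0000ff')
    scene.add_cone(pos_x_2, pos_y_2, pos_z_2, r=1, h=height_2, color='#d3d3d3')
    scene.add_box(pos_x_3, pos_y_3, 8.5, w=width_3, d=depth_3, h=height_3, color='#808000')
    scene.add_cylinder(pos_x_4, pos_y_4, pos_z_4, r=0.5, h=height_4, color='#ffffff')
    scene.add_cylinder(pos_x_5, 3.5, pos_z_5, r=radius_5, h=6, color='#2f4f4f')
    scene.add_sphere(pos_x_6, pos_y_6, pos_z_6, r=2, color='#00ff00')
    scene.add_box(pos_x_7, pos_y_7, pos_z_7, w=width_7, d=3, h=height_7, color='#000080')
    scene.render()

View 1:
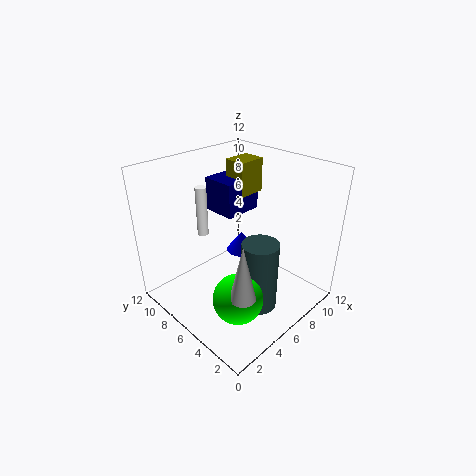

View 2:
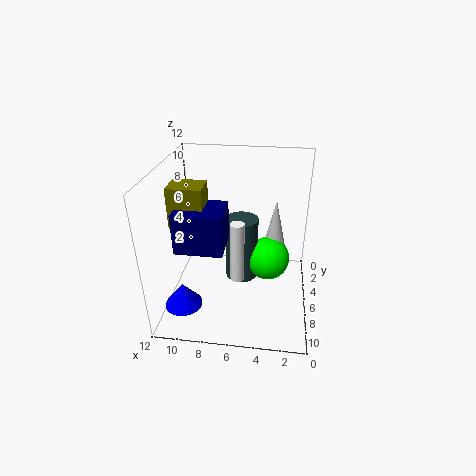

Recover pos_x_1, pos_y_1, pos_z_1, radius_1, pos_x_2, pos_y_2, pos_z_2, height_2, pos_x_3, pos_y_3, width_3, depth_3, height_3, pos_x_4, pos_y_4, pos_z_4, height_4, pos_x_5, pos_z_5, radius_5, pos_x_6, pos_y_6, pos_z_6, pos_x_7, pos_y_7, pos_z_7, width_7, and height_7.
pos_x_1 = 10; pos_y_1 = 9.5; pos_z_1 = 1.5; radius_1 = 1.5; pos_x_2 = 3; pos_y_2 = 2.5; pos_z_2 = 3.5; height_2 = 4.5; pos_x_3 = 8; pos_y_3 = 7.5; width_3 = 2.5; depth_3 = 2; height_3 = 3; pos_x_4 = 5.5; pos_y_4 = 10; pos_z_4 = 5; height_4 = 4.5; pos_x_5 = 6; pos_z_5 = 0.5; radius_5 = 1.5; pos_x_6 = 3.5; pos_y_6 = 3.5; pos_z_6 = 2.5; pos_x_7 = 6.5; pos_y_7 = 7.5; pos_z_7 = 7; width_7 = 3.5; height_7 = 3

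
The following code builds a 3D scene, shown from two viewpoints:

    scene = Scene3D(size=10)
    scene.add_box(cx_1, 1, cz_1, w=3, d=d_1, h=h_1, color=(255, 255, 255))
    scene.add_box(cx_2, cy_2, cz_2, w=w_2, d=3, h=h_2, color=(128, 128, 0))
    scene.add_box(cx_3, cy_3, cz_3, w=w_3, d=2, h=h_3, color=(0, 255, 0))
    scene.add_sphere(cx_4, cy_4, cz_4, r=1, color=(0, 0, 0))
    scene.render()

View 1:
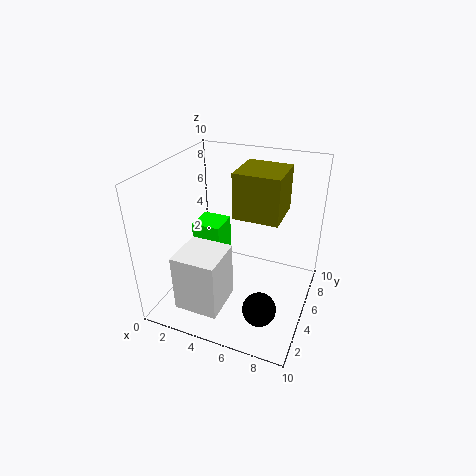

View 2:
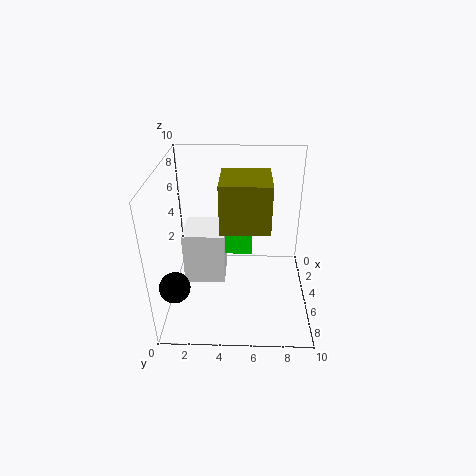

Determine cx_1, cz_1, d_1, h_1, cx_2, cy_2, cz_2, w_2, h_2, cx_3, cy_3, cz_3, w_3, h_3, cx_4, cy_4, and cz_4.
cx_1 = 2, cz_1 = 1, d_1 = 3, h_1 = 4, cx_2 = 5, cy_2 = 4, cz_2 = 7, w_2 = 3, h_2 = 3, cx_3 = 2, cy_3 = 4, cz_3 = 3, w_3 = 2, h_3 = 3, cx_4 = 8, cy_4 = 1, cz_4 = 3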